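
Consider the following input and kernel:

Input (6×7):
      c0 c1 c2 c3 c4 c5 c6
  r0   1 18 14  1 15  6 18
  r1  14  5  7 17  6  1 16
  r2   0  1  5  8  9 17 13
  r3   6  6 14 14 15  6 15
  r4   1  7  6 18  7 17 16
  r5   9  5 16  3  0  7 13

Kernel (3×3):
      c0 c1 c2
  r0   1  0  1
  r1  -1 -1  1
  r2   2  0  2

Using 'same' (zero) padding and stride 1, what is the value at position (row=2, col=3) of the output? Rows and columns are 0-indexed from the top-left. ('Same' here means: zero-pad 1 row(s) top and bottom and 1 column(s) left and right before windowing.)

The receptive field on the zero-padded input at this output position is [7 17 6 / 5 8 9 / 14 14 15]. Elementwise product with the kernel and sum: 7·1 + 6·1 + 5·-1 + 8·-1 + 9·1 + 14·2 + 15·2.

67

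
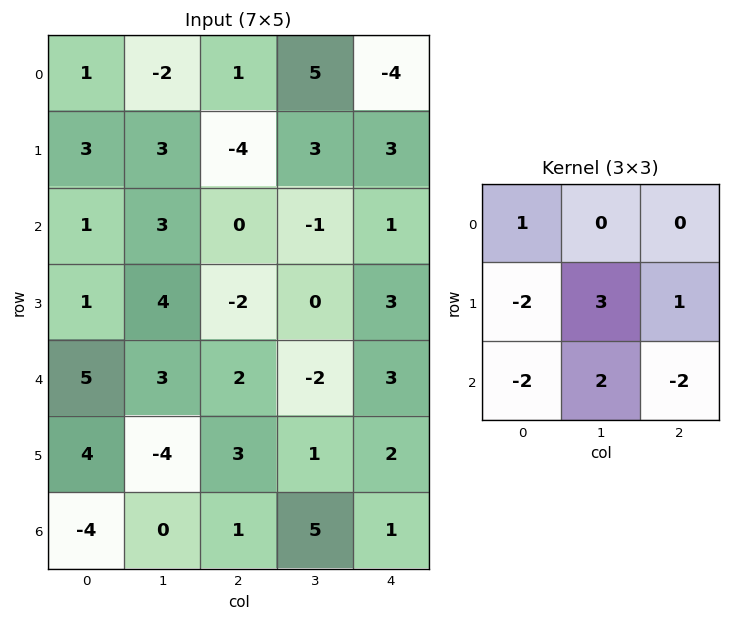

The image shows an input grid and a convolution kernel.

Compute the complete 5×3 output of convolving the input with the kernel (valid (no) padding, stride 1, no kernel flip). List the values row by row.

4 -21 17
20 -16 -8
1 -9 -7
-20 14 -17
-6 13 7

Output[0,0]: The receptive field on the input at this output position is [1 -2 1 / 3 3 -4 / 1 3 0]. Elementwise product with the kernel and sum: 1·1 + 3·-2 + 3·3 + -4·1 + 1·-2 + 3·2 + 0·-2.
Output[0,1]: The receptive field on the input at this output position is [-2 1 5 / 3 -4 3 / 3 0 -1]. Elementwise product with the kernel and sum: -2·1 + 3·-2 + -4·3 + 3·1 + 3·-2 + 0·2 + -1·-2.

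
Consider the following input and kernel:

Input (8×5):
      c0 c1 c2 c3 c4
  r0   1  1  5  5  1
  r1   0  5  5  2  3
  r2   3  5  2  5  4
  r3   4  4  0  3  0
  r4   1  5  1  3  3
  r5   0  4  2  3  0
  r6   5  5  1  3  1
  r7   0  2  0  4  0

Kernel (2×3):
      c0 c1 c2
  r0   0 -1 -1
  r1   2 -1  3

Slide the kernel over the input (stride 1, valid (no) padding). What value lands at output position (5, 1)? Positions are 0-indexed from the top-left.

13

The receptive field on the input at this output position is [4 2 3 / 5 1 3]. Elementwise product with the kernel and sum: 2·-1 + 3·-1 + 5·2 + 1·-1 + 3·3.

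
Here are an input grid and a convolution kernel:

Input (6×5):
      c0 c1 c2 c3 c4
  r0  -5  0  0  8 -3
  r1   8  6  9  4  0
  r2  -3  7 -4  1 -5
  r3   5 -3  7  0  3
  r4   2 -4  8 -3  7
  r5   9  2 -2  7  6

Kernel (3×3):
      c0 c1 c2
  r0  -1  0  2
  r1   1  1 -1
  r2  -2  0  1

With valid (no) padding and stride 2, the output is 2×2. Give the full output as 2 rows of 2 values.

12 10
-6 -11

Output[0,0]: The receptive field on the input at this output position is [-5 0 0 / 8 6 9 / -3 7 -4]. Elementwise product with the kernel and sum: -5·-1 + 0·2 + 8·1 + 6·1 + 9·-1 + -3·-2 + -4·1.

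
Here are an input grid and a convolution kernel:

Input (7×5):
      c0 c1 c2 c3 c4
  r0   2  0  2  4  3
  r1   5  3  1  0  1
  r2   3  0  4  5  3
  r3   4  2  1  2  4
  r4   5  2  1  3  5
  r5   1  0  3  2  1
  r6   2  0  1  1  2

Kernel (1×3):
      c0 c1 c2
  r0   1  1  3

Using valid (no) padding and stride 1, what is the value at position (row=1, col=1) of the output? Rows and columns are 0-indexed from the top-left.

The receptive field on the input at this output position is [3 1 0]. Elementwise product with the kernel and sum: 3·1 + 1·1 + 0·3.

4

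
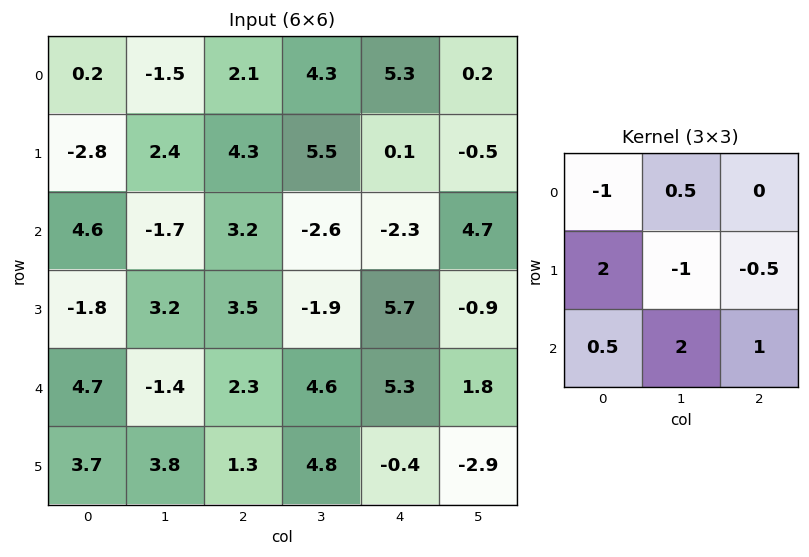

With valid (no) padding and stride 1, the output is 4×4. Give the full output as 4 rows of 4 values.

-9 3.25 -2.8 8.3
22.3 1.15 12.25 -1.15
-12.15 15.65 17.2 7.1
23.8 0.45 2.75 6.45

Output[0,0]: The receptive field on the input at this output position is [0.2 -1.5 2.1 / -2.8 2.4 4.3 / 4.6 -1.7 3.2]. Elementwise product with the kernel and sum: 0.2·-1 + -1.5·0.5 + -2.8·2 + 2.4·-1 + 4.3·-0.5 + 4.6·0.5 + -1.7·2 + 3.2·1.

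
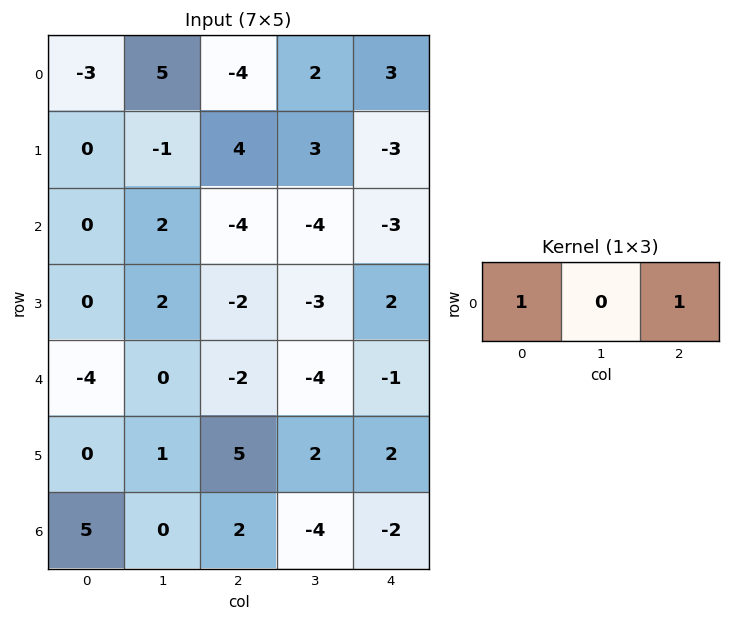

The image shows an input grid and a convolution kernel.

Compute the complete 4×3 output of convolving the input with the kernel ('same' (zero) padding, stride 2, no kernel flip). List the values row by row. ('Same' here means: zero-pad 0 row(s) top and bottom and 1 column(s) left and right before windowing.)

Output[0,0]: The receptive field on the zero-padded input at this output position is [0 -3 5]. Elementwise product with the kernel and sum: 0·1 + 5·1.

5 7 2
2 -2 -4
0 -4 -4
0 -4 -4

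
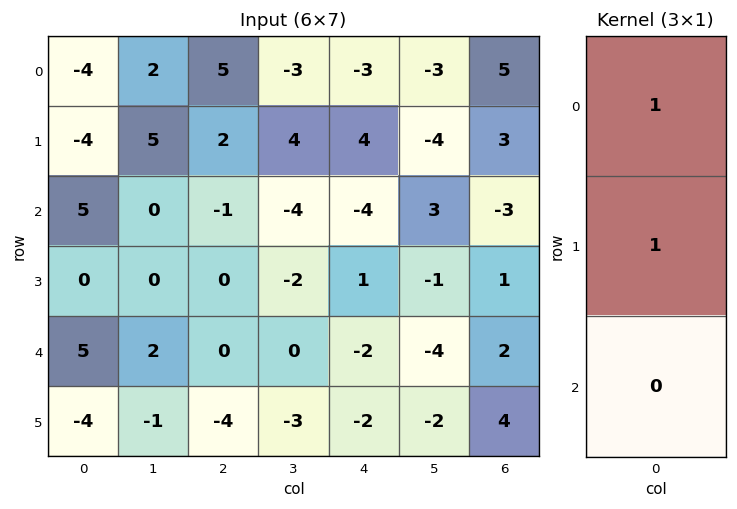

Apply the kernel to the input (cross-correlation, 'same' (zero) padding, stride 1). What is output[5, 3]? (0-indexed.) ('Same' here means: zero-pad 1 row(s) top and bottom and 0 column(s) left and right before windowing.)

-3

The receptive field on the zero-padded input at this output position is [0 / -3 / 0]. Elementwise product with the kernel and sum: 0·1 + -3·1.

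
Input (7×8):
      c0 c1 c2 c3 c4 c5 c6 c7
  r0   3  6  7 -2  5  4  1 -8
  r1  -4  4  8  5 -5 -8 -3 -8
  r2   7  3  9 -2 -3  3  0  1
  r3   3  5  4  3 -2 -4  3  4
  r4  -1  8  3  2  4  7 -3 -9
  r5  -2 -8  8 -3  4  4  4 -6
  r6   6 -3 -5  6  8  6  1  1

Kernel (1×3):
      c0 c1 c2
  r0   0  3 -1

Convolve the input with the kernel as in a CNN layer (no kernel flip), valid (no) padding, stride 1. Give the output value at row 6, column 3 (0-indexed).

18

The receptive field on the input at this output position is [6 8 6]. Elementwise product with the kernel and sum: 8·3 + 6·-1.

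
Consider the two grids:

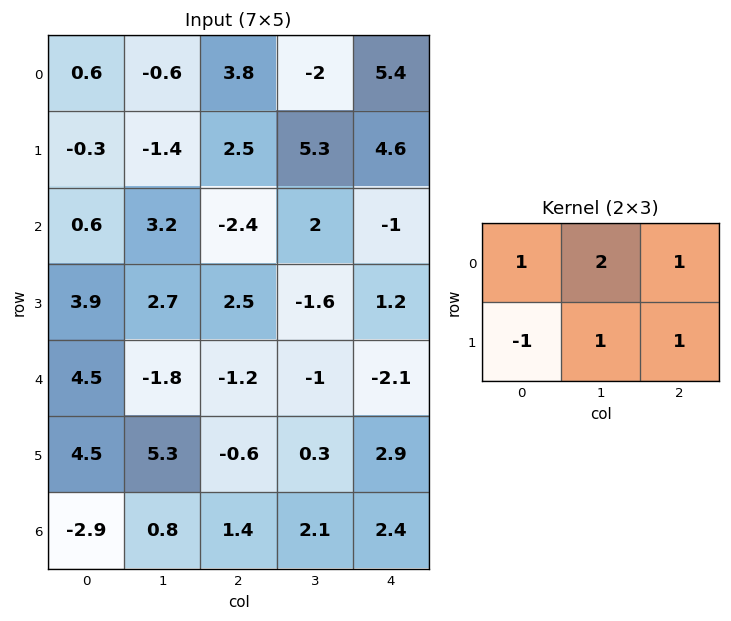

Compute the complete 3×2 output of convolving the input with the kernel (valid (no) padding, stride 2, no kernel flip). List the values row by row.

Output[0,0]: The receptive field on the input at this output position is [0.6 -0.6 3.8 / -0.3 -1.4 2.5]. Elementwise product with the kernel and sum: 0.6·1 + -0.6·2 + 3.8·1 + -0.3·-1 + -1.4·1 + 2.5·1.

4.6 12.6
5.9 -2.3
-0.1 -1.5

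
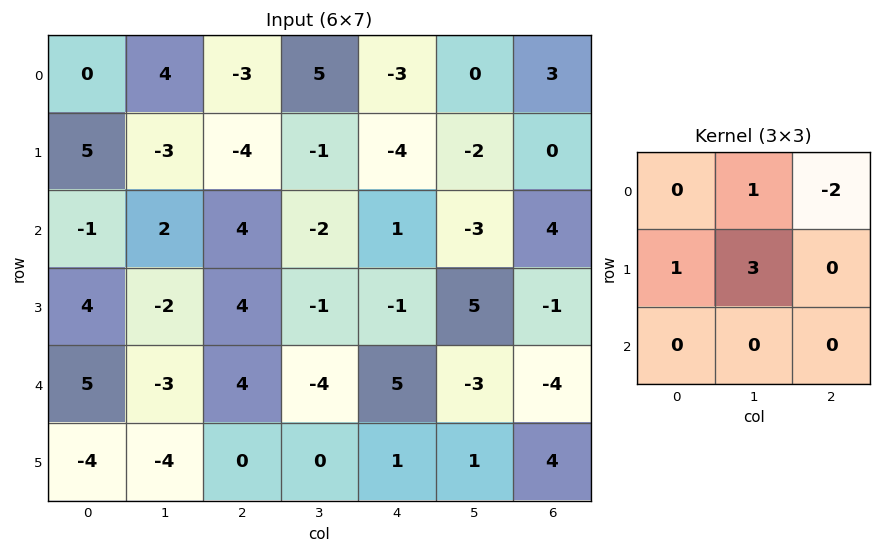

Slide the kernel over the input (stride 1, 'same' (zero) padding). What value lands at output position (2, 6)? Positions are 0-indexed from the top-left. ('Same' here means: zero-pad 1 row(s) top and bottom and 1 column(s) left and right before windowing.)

9

The receptive field on the zero-padded input at this output position is [-2 0 0 / -3 4 0 / 5 -1 0]. Elementwise product with the kernel and sum: 0·1 + 0·-2 + -3·1 + 4·3.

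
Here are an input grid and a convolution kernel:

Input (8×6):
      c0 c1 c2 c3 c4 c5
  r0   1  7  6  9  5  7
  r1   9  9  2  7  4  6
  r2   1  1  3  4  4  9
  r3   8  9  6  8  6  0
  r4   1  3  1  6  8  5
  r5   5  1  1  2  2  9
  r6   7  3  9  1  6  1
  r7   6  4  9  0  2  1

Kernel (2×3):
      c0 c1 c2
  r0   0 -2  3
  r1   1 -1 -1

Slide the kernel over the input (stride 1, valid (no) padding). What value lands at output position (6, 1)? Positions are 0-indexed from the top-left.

The receptive field on the input at this output position is [3 9 1 / 4 9 0]. Elementwise product with the kernel and sum: 9·-2 + 1·3 + 4·1 + 9·-1 + 0·-1.

-20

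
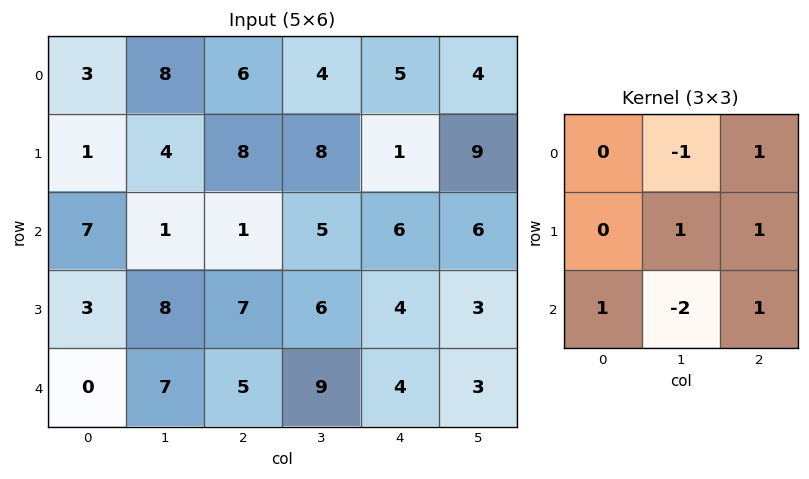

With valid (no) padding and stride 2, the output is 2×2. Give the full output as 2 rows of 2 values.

Output[0,0]: The receptive field on the input at this output position is [3 8 6 / 1 4 8 / 7 1 1]. Elementwise product with the kernel and sum: 8·-1 + 6·1 + 4·1 + 8·1 + 7·1 + 1·-2 + 1·1.

16 7
6 2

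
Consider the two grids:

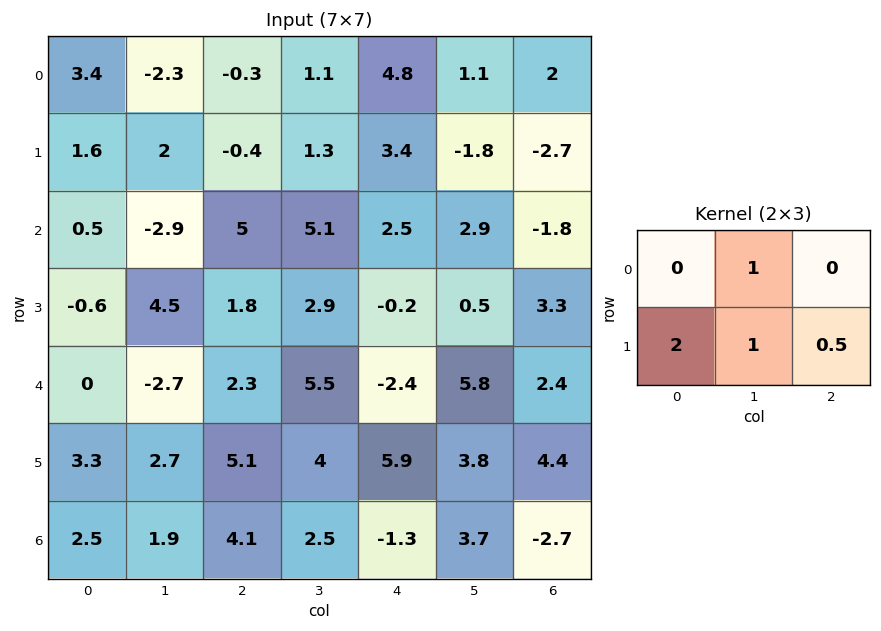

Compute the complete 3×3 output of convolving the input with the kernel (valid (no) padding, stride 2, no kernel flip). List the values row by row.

Output[0,0]: The receptive field on the input at this output position is [3.4 -2.3 -0.3 / 1.6 2 -0.4]. Elementwise product with the kernel and sum: -2.3·1 + 1.6·2 + 2·1 + -0.4·0.5.
Output[0,1]: The receptive field on the input at this output position is [-0.3 1.1 4.8 / -0.4 1.3 3.4]. Elementwise product with the kernel and sum: 1.1·1 + -0.4·2 + 1.3·1 + 3.4·0.5.

2.7 3.3 4.75
1.3 11.5 4.65
9.15 22.65 23.6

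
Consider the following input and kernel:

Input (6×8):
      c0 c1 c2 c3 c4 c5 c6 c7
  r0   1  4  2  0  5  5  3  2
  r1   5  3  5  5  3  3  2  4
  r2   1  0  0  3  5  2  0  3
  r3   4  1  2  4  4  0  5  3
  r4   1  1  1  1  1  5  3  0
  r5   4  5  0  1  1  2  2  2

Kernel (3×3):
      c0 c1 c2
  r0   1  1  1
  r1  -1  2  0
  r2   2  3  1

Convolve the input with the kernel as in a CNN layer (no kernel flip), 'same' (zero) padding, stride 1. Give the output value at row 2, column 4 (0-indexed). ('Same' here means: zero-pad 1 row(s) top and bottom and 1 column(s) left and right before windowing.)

The receptive field on the zero-padded input at this output position is [5 3 3 / 3 5 2 / 4 4 0]. Elementwise product with the kernel and sum: 5·1 + 3·1 + 3·1 + 3·-1 + 5·2 + 4·2 + 4·3 + 0·1.

38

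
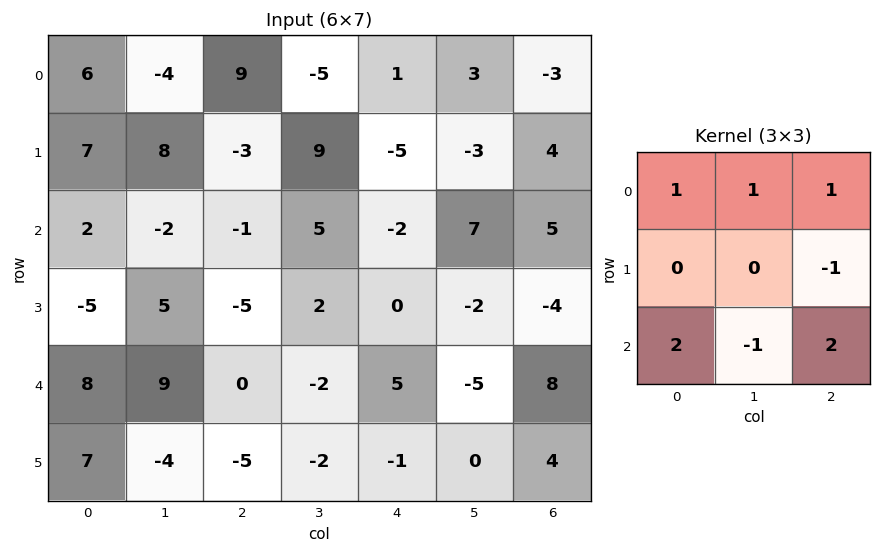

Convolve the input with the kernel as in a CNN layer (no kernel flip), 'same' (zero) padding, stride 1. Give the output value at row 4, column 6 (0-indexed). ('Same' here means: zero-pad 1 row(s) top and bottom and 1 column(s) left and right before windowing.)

-10

The receptive field on the zero-padded input at this output position is [-2 -4 0 / -5 8 0 / 0 4 0]. Elementwise product with the kernel and sum: -2·1 + -4·1 + 0·1 + 0·-1 + 0·2 + 4·-1 + 0·2.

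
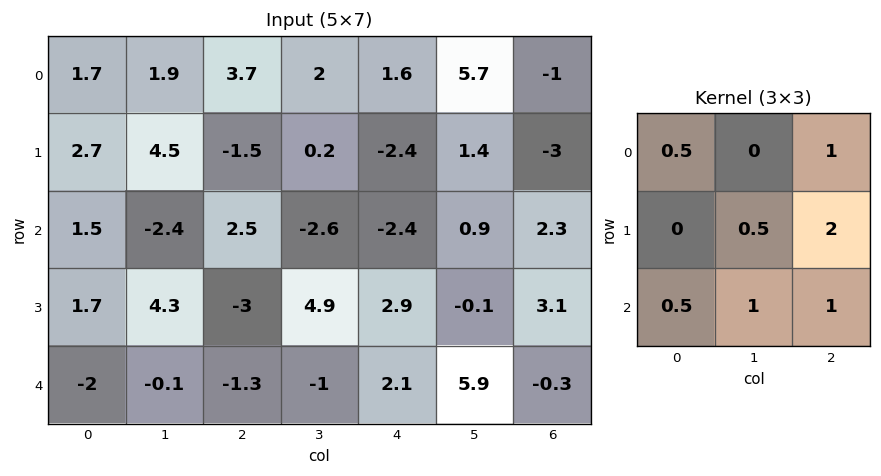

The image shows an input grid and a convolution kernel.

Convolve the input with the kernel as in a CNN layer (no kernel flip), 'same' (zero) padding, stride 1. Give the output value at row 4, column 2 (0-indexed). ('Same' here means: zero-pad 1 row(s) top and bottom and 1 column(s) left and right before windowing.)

The receptive field on the zero-padded input at this output position is [4.3 -3 4.9 / -0.1 -1.3 -1 / 0 0 0]. Elementwise product with the kernel and sum: 4.3·0.5 + 4.9·1 + -1.3·0.5 + -1·2 + 0·0.5 + 0·1 + 0·1.

4.4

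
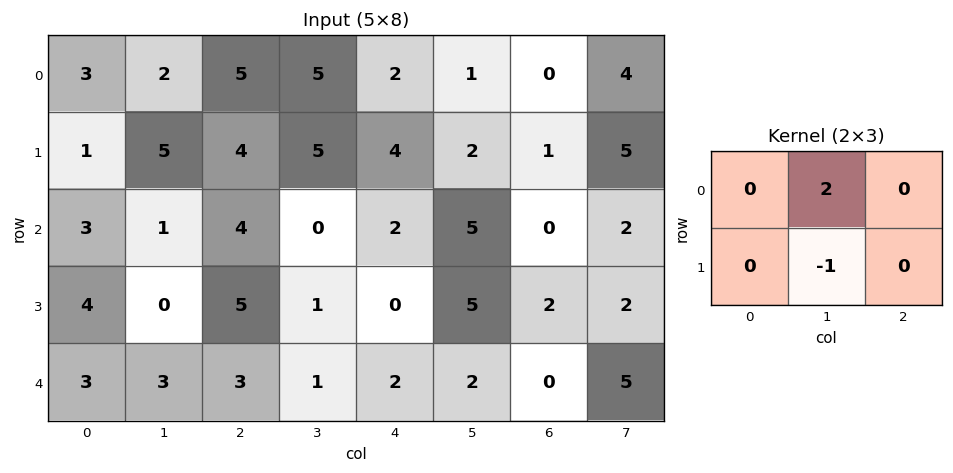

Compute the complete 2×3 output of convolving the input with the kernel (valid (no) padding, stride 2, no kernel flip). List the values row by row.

-1 5 0
2 -1 5

Output[0,0]: The receptive field on the input at this output position is [3 2 5 / 1 5 4]. Elementwise product with the kernel and sum: 2·2 + 5·-1.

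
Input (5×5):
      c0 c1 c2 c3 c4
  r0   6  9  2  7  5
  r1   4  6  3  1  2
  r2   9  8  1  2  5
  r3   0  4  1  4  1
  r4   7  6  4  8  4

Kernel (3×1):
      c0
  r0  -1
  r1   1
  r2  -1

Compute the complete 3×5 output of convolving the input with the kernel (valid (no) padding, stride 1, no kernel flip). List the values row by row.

-11 -11 0 -8 -8
5 -2 -3 -3 2
-16 -10 -4 -6 -8

Output[0,0]: The receptive field on the input at this output position is [6 / 4 / 9]. Elementwise product with the kernel and sum: 6·-1 + 4·1 + 9·-1.
Output[0,1]: The receptive field on the input at this output position is [9 / 6 / 8]. Elementwise product with the kernel and sum: 9·-1 + 6·1 + 8·-1.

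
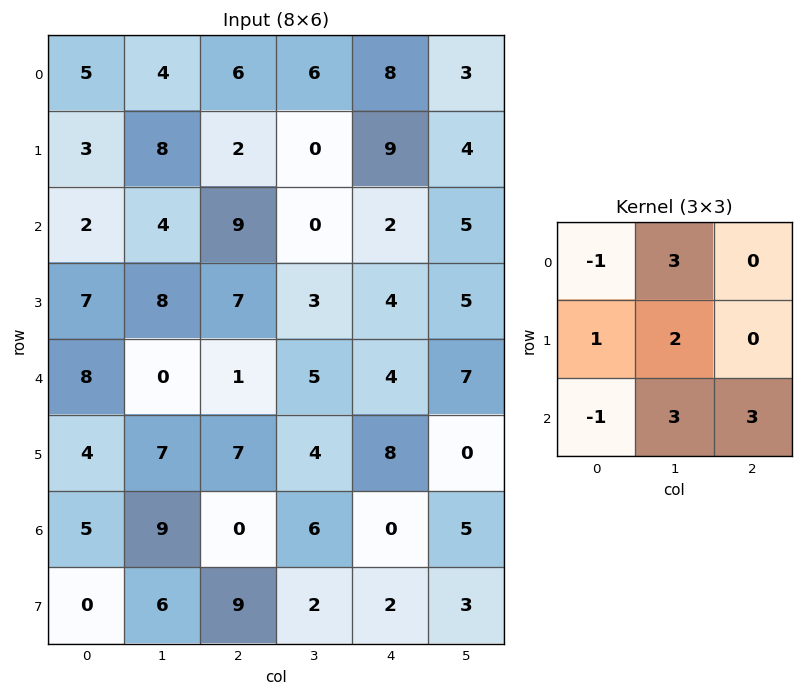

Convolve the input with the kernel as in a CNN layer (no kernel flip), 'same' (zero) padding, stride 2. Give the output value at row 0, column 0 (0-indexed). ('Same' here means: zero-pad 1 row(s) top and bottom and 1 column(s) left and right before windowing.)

The receptive field on the zero-padded input at this output position is [0 0 0 / 0 5 4 / 0 3 8]. Elementwise product with the kernel and sum: 0·-1 + 0·3 + 0·1 + 5·2 + 0·-1 + 3·3 + 8·3.

43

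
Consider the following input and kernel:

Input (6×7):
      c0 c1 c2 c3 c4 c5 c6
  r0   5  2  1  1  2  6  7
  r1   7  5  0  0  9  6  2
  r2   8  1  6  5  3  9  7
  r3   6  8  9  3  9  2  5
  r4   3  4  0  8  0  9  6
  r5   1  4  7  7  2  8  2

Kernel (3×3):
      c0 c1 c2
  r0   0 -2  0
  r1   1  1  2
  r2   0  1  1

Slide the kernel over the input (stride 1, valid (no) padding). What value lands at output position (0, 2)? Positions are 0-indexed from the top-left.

The receptive field on the input at this output position is [1 1 2 / 0 0 9 / 6 5 3]. Elementwise product with the kernel and sum: 1·-2 + 0·1 + 0·1 + 9·2 + 5·1 + 3·1.

24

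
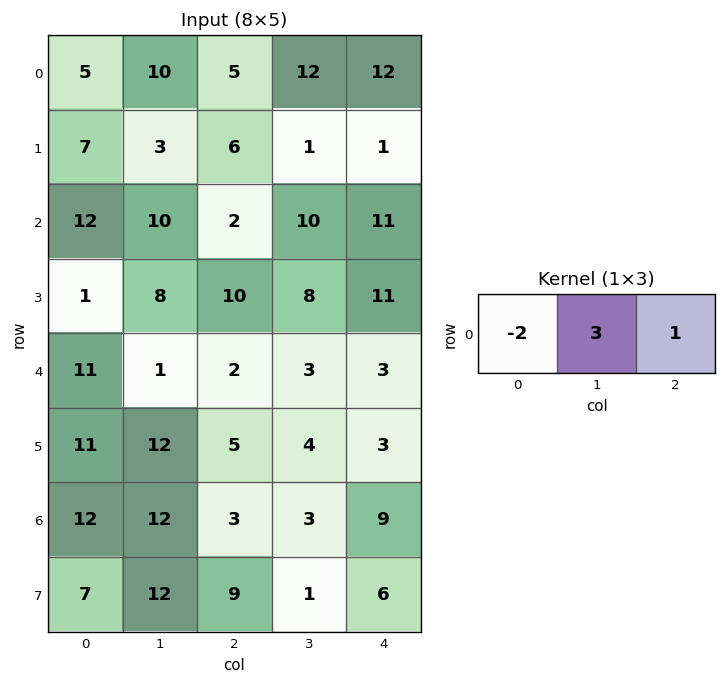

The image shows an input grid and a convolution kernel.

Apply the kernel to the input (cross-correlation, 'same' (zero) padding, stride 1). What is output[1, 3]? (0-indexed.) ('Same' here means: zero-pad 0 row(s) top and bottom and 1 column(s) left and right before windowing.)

The receptive field on the zero-padded input at this output position is [6 1 1]. Elementwise product with the kernel and sum: 6·-2 + 1·3 + 1·1.

-8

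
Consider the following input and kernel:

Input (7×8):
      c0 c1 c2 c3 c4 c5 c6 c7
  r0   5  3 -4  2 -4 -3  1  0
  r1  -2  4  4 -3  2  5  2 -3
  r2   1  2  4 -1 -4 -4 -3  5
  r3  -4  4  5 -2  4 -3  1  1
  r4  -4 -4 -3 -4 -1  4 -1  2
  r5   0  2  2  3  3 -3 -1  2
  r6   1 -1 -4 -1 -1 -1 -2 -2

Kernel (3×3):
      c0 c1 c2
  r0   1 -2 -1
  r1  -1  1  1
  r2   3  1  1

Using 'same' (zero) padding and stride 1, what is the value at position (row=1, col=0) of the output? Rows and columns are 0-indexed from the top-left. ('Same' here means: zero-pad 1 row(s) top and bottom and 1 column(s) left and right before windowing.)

The receptive field on the zero-padded input at this output position is [0 5 3 / 0 -2 4 / 0 1 2]. Elementwise product with the kernel and sum: 0·1 + 5·-2 + 3·-1 + 0·-1 + -2·1 + 4·1 + 0·3 + 1·1 + 2·1.

-8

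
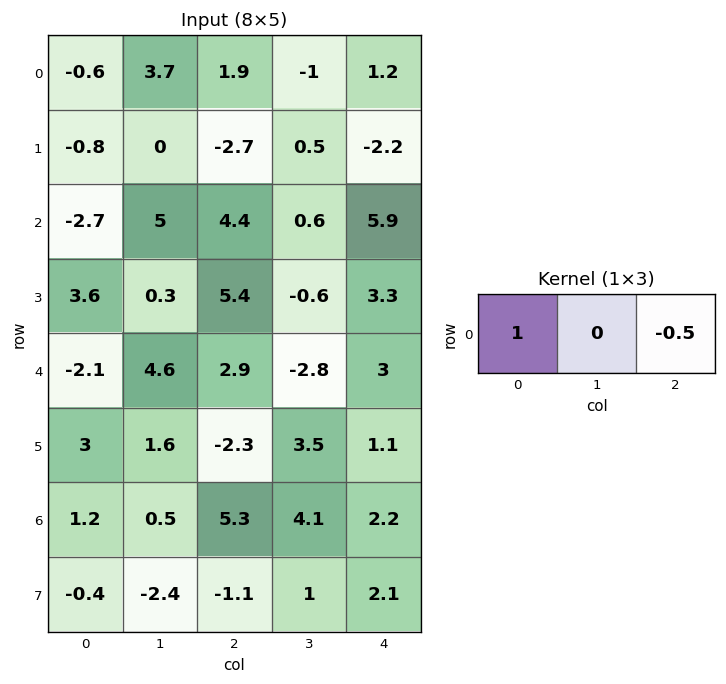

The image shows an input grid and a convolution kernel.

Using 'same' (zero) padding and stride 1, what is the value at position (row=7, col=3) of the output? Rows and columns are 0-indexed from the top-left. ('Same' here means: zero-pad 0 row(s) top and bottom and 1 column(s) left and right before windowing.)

The receptive field on the zero-padded input at this output position is [-1.1 1 2.1]. Elementwise product with the kernel and sum: -1.1·1 + 2.1·-0.5.

-2.15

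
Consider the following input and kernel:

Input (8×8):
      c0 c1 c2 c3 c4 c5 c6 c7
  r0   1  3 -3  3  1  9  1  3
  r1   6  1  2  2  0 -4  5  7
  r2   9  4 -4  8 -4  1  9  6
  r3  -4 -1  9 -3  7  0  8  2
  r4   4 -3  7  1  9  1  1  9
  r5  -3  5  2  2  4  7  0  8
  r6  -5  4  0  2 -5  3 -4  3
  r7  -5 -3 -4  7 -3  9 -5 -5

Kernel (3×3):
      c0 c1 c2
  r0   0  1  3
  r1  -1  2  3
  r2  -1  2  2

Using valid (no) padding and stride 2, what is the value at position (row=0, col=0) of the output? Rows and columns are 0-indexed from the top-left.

-13

The receptive field on the input at this output position is [1 3 -3 / 6 1 2 / 9 4 -4]. Elementwise product with the kernel and sum: 3·1 + -3·3 + 6·-1 + 1·2 + 2·3 + 9·-1 + 4·2 + -4·2.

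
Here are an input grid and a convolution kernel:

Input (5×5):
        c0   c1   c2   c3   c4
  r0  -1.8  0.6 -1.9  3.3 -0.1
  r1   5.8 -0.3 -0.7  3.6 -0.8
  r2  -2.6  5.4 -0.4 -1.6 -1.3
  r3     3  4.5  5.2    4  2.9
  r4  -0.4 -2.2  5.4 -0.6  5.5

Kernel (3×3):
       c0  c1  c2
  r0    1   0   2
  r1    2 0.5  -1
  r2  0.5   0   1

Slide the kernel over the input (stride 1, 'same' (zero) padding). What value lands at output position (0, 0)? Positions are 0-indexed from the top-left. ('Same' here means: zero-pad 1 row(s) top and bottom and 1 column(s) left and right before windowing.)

The receptive field on the zero-padded input at this output position is [0 0 0 / 0 -1.8 0.6 / 0 5.8 -0.3]. Elementwise product with the kernel and sum: 0·1 + 0·2 + 0·2 + -1.8·0.5 + 0.6·-1 + 0·0.5 + -0.3·1.

-1.8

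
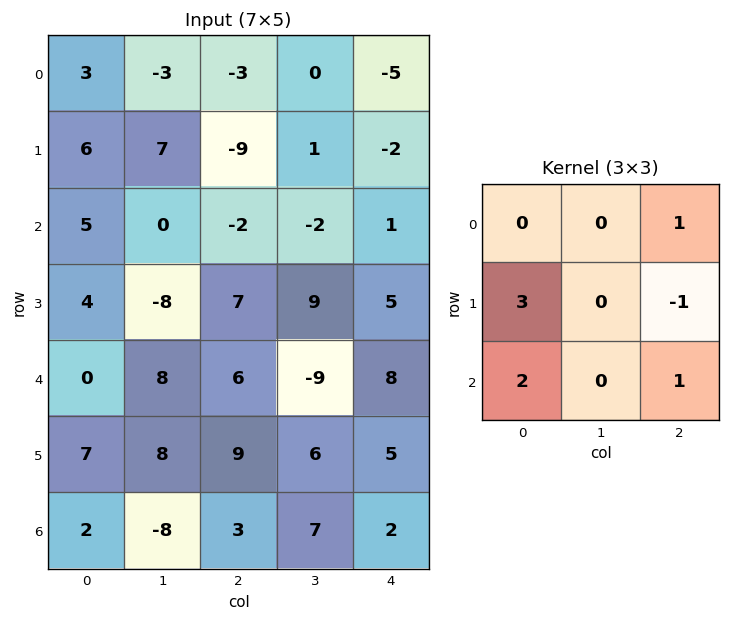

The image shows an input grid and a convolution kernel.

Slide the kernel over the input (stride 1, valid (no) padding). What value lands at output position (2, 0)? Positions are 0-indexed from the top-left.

9

The receptive field on the input at this output position is [5 0 -2 / 4 -8 7 / 0 8 6]. Elementwise product with the kernel and sum: -2·1 + 4·3 + 7·-1 + 0·2 + 6·1.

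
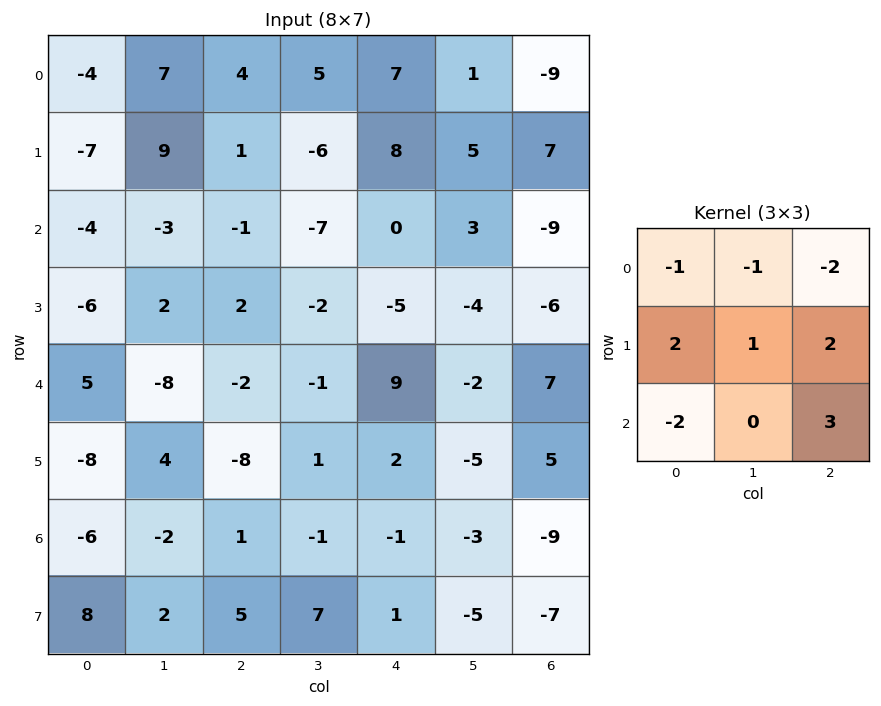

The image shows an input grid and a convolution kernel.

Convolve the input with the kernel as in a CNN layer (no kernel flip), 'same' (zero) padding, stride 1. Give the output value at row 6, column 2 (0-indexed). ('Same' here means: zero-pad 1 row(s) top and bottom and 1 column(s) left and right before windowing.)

14

The receptive field on the zero-padded input at this output position is [4 -8 1 / -2 1 -1 / 2 5 7]. Elementwise product with the kernel and sum: 4·-1 + -8·-1 + 1·-2 + -2·2 + 1·1 + -1·2 + 2·-2 + 7·3.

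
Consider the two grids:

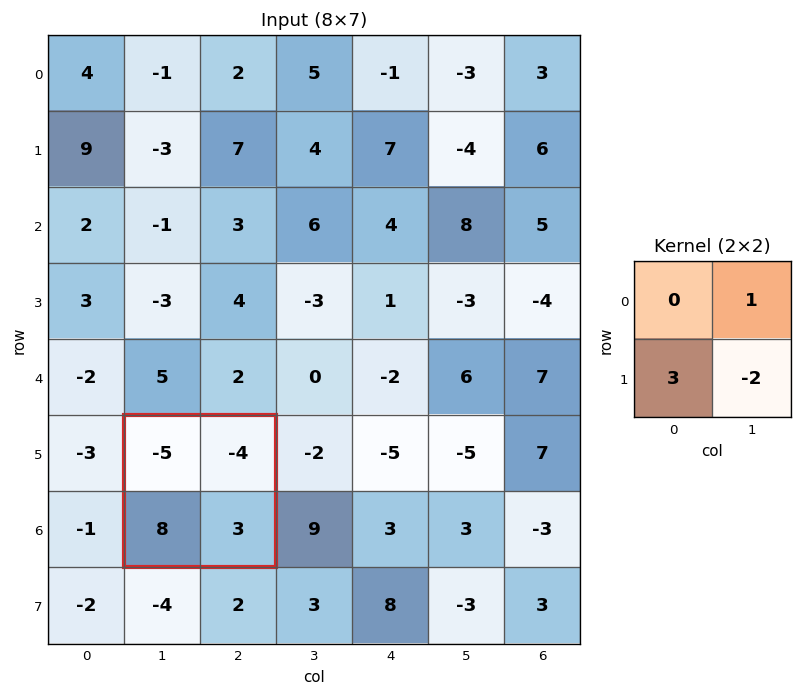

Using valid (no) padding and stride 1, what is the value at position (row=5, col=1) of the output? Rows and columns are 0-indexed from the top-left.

14

The receptive field on the input at this output position is [-5 -4 / 8 3]. Elementwise product with the kernel and sum: -4·1 + 8·3 + 3·-2.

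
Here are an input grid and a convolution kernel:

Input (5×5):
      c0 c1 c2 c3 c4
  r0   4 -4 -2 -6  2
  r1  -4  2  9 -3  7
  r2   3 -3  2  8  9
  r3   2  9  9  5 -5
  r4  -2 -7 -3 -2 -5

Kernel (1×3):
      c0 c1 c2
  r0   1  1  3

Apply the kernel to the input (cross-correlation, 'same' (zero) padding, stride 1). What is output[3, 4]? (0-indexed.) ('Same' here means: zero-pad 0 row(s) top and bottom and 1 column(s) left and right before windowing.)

The receptive field on the zero-padded input at this output position is [5 -5 0]. Elementwise product with the kernel and sum: 5·1 + -5·1 + 0·3.

0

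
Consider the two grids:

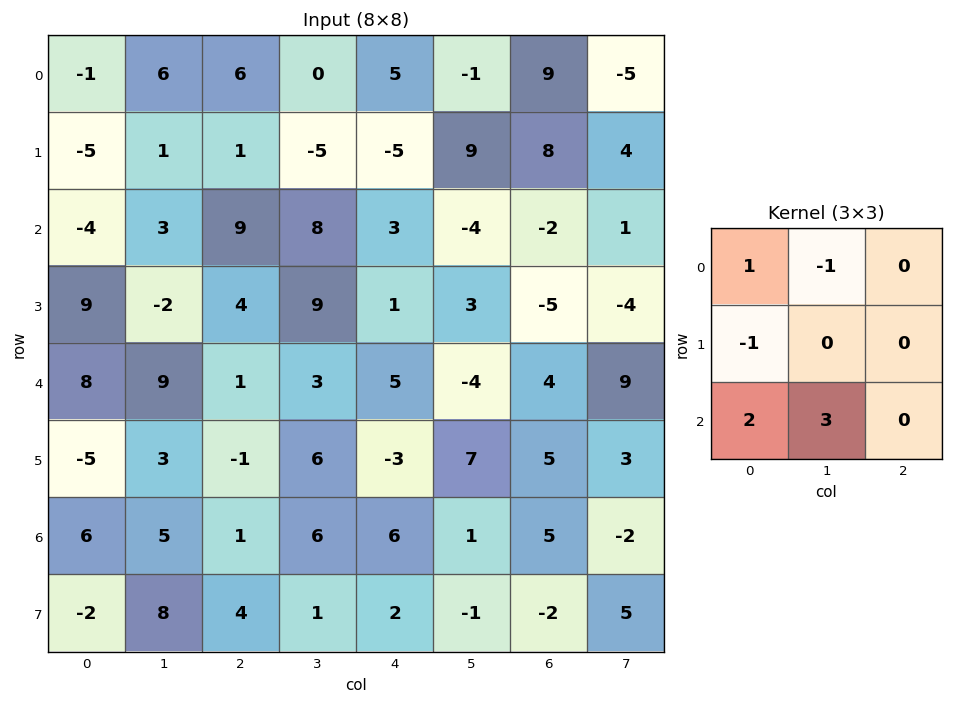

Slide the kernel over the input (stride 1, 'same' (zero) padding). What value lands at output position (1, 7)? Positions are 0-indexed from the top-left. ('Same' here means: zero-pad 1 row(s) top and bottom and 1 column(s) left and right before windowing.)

5

The receptive field on the zero-padded input at this output position is [9 -5 0 / 8 4 0 / -2 1 0]. Elementwise product with the kernel and sum: 9·1 + -5·-1 + 8·-1 + -2·2 + 1·3.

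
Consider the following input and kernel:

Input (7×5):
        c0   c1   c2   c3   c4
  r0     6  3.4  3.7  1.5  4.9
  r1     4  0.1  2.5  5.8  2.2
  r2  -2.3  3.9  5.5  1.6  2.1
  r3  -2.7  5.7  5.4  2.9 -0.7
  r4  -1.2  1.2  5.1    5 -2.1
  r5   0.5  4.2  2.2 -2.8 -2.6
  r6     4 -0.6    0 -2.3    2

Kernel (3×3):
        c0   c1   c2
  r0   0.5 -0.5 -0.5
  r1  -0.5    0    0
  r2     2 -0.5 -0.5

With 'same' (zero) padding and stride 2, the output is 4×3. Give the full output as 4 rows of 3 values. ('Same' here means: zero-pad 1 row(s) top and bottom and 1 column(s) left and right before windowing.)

-2.05 -5.65 9.75
-3.55 1.2 7.15
-3.85 6.8 -5
-2.35 2.7 1.05

Output[0,0]: The receptive field on the zero-padded input at this output position is [0 0 0 / 0 6 3.4 / 0 4 0.1]. Elementwise product with the kernel and sum: 0·0.5 + 0·-0.5 + 0·-0.5 + 0·-0.5 + 0·2 + 4·-0.5 + 0.1·-0.5.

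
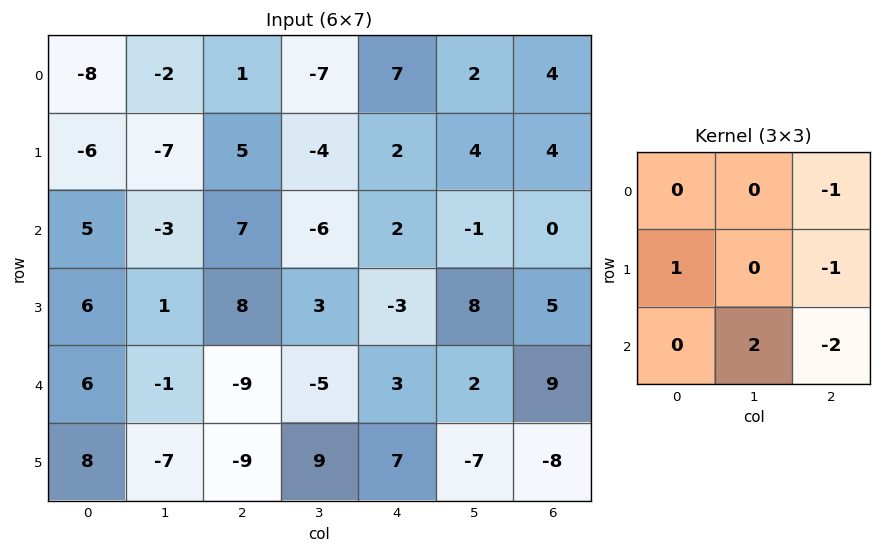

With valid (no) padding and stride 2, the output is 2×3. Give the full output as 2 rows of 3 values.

-32 -20 -8
7 -7 -22

Output[0,0]: The receptive field on the input at this output position is [-8 -2 1 / -6 -7 5 / 5 -3 7]. Elementwise product with the kernel and sum: 1·-1 + -6·1 + 5·-1 + -3·2 + 7·-2.
Output[0,1]: The receptive field on the input at this output position is [1 -7 7 / 5 -4 2 / 7 -6 2]. Elementwise product with the kernel and sum: 7·-1 + 5·1 + 2·-1 + -6·2 + 2·-2.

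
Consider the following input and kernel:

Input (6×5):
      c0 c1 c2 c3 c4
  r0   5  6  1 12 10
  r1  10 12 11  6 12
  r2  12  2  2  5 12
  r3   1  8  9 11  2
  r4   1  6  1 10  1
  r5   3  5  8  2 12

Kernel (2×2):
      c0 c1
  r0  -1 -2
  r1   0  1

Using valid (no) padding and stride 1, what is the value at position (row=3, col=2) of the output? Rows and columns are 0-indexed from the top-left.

-21

The receptive field on the input at this output position is [9 11 / 1 10]. Elementwise product with the kernel and sum: 9·-1 + 11·-2 + 10·1.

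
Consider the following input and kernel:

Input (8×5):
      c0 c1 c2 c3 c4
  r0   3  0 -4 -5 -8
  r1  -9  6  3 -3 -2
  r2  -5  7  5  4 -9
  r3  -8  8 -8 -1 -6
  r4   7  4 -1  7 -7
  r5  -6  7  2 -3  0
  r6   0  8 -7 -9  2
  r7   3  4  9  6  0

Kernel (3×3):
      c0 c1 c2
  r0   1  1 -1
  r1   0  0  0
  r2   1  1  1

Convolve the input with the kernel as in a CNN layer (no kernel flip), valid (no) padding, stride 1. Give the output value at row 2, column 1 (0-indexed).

The receptive field on the input at this output position is [7 5 4 / 8 -8 -1 / 4 -1 7]. Elementwise product with the kernel and sum: 7·1 + 5·1 + 4·-1 + 4·1 + -1·1 + 7·1.

18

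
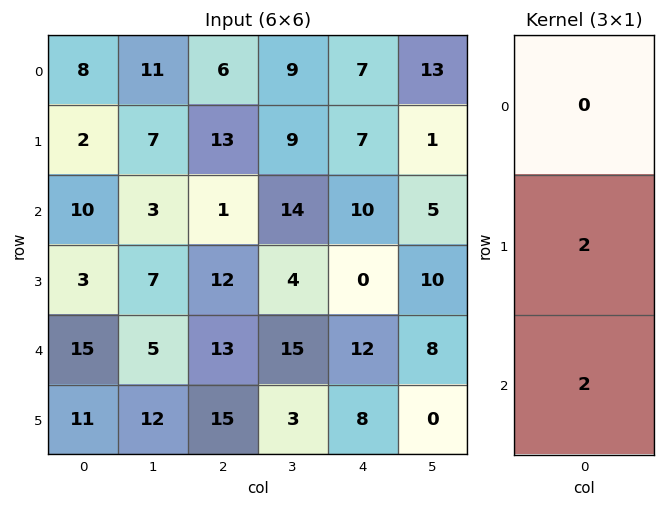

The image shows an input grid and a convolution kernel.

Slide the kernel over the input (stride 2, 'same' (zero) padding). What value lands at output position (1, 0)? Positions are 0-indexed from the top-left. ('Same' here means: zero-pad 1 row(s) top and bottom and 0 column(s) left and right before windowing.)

The receptive field on the zero-padded input at this output position is [2 / 10 / 3]. Elementwise product with the kernel and sum: 10·2 + 3·2.

26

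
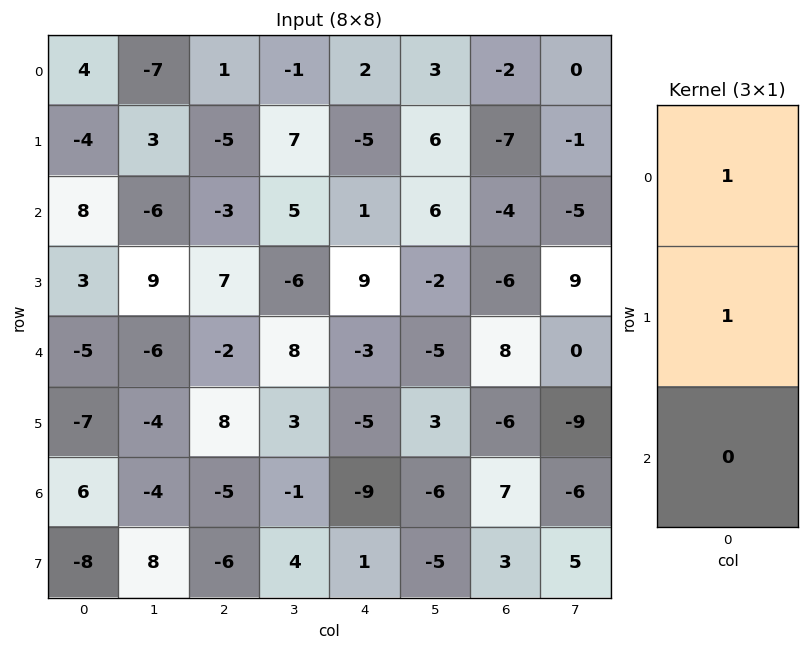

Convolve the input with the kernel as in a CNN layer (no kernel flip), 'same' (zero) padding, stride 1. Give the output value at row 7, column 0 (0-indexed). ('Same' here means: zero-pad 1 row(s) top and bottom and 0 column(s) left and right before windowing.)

-2

The receptive field on the zero-padded input at this output position is [6 / -8 / 0]. Elementwise product with the kernel and sum: 6·1 + -8·1.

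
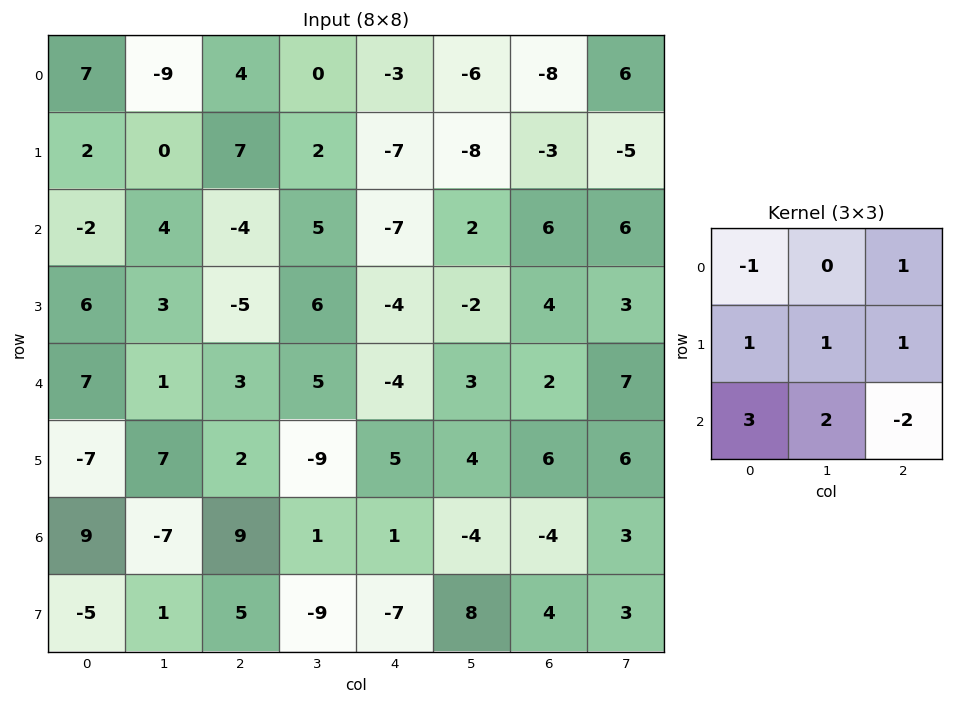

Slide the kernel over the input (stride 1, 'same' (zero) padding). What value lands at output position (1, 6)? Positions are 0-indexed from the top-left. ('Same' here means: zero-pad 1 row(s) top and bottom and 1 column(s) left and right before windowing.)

2

The receptive field on the zero-padded input at this output position is [-6 -8 6 / -8 -3 -5 / 2 6 6]. Elementwise product with the kernel and sum: -6·-1 + 6·1 + -8·1 + -3·1 + -5·1 + 2·3 + 6·2 + 6·-2.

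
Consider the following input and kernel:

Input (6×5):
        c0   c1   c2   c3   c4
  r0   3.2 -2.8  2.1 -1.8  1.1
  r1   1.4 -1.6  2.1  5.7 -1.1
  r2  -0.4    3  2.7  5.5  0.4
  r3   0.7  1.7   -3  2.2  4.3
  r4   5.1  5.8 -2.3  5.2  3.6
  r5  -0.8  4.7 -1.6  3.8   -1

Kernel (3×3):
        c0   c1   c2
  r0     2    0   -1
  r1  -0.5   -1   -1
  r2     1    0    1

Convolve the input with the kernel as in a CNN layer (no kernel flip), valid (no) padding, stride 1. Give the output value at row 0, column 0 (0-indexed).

5.4

The receptive field on the input at this output position is [3.2 -2.8 2.1 / 1.4 -1.6 2.1 / -0.4 3 2.7]. Elementwise product with the kernel and sum: 3.2·2 + 2.1·-1 + 1.4·-0.5 + -1.6·-1 + 2.1·-1 + -0.4·1 + 2.7·1.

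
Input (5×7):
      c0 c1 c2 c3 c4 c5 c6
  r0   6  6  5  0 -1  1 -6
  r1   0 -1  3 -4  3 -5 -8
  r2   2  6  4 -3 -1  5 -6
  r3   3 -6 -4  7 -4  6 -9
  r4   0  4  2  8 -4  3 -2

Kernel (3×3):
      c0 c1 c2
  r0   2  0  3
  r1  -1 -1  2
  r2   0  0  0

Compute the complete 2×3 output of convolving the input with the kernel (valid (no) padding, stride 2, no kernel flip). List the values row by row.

34 14 -34
11 -6 -40

Output[0,0]: The receptive field on the input at this output position is [6 6 5 / 0 -1 3 / 2 6 4]. Elementwise product with the kernel and sum: 6·2 + 5·3 + 0·-1 + -1·-1 + 3·2.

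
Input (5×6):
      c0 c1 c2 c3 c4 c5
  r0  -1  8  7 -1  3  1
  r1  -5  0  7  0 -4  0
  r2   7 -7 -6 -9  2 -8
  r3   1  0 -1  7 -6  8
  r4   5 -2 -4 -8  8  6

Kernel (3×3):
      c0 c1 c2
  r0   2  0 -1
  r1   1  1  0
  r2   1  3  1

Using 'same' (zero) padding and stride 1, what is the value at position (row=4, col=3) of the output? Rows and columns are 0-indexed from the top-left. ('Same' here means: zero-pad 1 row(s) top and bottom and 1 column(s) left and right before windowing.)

The receptive field on the zero-padded input at this output position is [-1 7 -6 / -4 -8 8 / 0 0 0]. Elementwise product with the kernel and sum: -1·2 + -6·-1 + -4·1 + -8·1 + 0·1 + 0·3 + 0·1.

-8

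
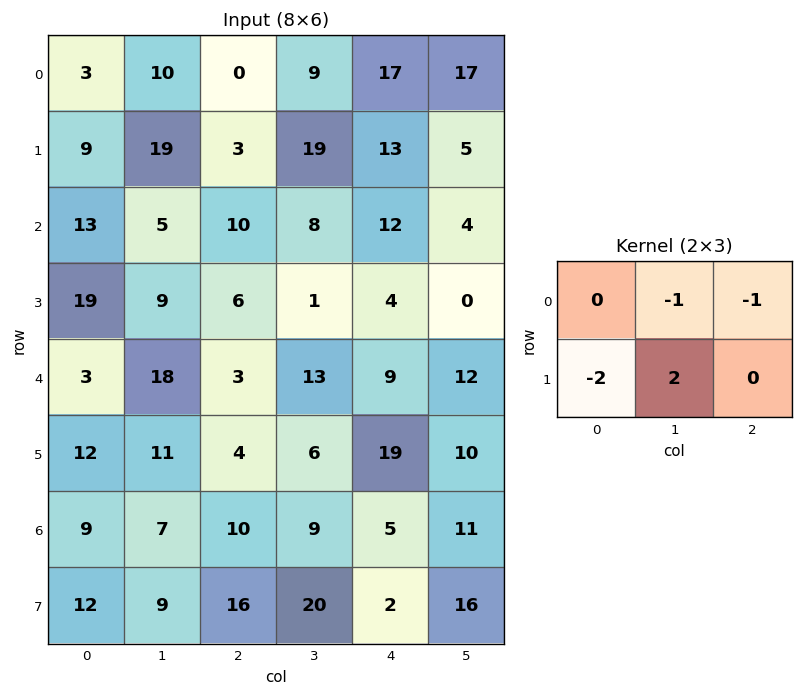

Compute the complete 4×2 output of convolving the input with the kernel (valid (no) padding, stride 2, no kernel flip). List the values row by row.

Output[0,0]: The receptive field on the input at this output position is [3 10 0 / 9 19 3]. Elementwise product with the kernel and sum: 10·-1 + 0·-1 + 9·-2 + 19·2.

10 6
-35 -30
-23 -18
-23 -6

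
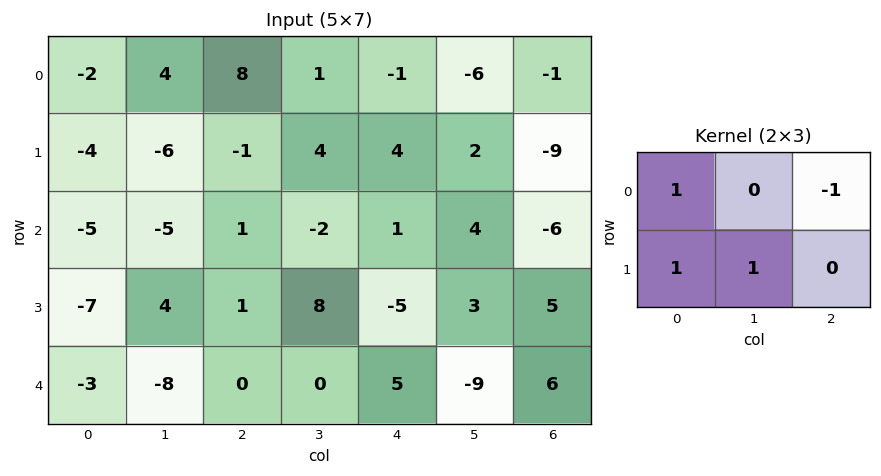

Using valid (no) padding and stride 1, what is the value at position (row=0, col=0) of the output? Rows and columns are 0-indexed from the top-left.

The receptive field on the input at this output position is [-2 4 8 / -4 -6 -1]. Elementwise product with the kernel and sum: -2·1 + 8·-1 + -4·1 + -6·1.

-20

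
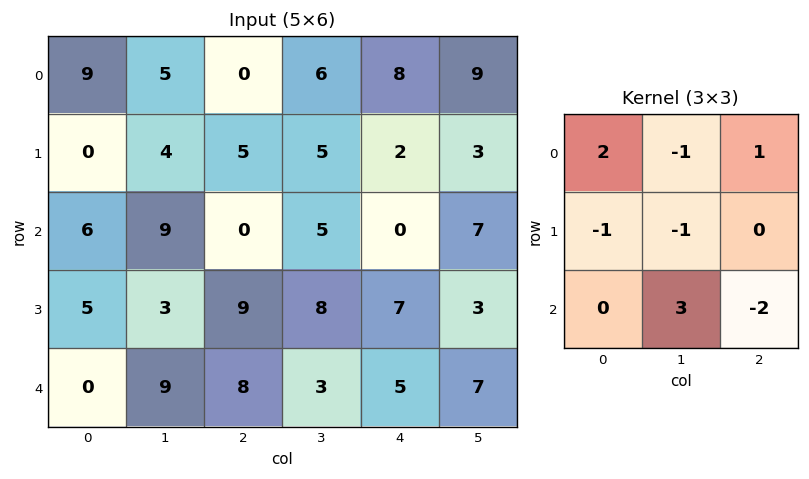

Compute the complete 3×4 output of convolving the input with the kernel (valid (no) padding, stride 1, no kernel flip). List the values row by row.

36 -3 7 -8
-23 10 12 21
6 29 -23 3

Output[0,0]: The receptive field on the input at this output position is [9 5 0 / 0 4 5 / 6 9 0]. Elementwise product with the kernel and sum: 9·2 + 5·-1 + 0·1 + 0·-1 + 4·-1 + 9·3 + 0·-2.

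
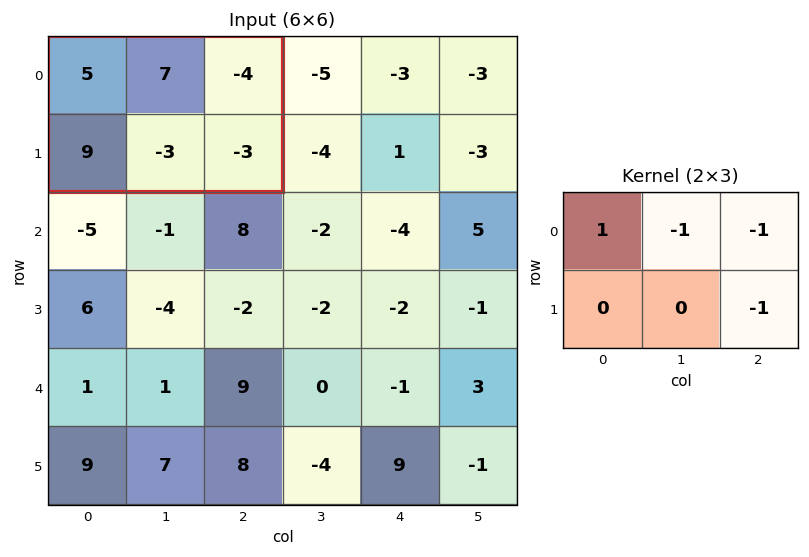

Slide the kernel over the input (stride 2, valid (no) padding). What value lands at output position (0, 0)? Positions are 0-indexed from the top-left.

5

The receptive field on the input at this output position is [5 7 -4 / 9 -3 -3]. Elementwise product with the kernel and sum: 5·1 + 7·-1 + -4·-1 + -3·-1.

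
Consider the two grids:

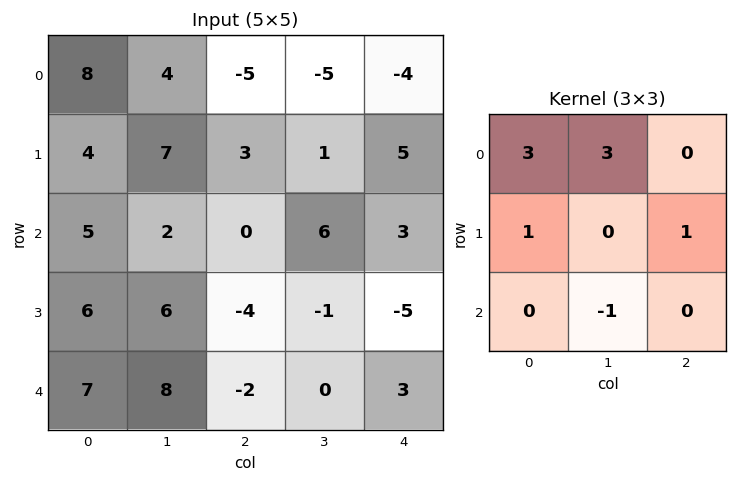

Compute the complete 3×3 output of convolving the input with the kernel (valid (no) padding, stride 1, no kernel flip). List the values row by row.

41 5 -28
32 42 16
15 13 9

Output[0,0]: The receptive field on the input at this output position is [8 4 -5 / 4 7 3 / 5 2 0]. Elementwise product with the kernel and sum: 8·3 + 4·3 + 4·1 + 3·1 + 2·-1.
Output[0,1]: The receptive field on the input at this output position is [4 -5 -5 / 7 3 1 / 2 0 6]. Elementwise product with the kernel and sum: 4·3 + -5·3 + 7·1 + 1·1 + 0·-1.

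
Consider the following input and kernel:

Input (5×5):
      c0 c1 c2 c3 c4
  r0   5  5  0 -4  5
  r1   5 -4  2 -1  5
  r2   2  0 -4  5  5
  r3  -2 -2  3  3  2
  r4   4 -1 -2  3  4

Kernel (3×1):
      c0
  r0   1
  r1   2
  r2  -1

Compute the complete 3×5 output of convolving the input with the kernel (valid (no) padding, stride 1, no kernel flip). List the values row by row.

Output[0,0]: The receptive field on the input at this output position is [5 / 5 / 2]. Elementwise product with the kernel and sum: 5·1 + 5·2 + 2·-1.
Output[0,1]: The receptive field on the input at this output position is [5 / -4 / 0]. Elementwise product with the kernel and sum: 5·1 + -4·2 + 0·-1.

13 -3 8 -11 10
11 -2 -9 6 13
-6 -3 4 8 5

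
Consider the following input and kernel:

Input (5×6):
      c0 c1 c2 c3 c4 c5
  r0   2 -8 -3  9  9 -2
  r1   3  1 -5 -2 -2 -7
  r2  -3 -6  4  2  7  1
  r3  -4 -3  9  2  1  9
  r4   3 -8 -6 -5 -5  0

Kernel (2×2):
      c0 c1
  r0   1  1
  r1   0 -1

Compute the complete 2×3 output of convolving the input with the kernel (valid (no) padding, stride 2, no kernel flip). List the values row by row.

-7 8 14
-6 4 -1

Output[0,0]: The receptive field on the input at this output position is [2 -8 / 3 1]. Elementwise product with the kernel and sum: 2·1 + -8·1 + 1·-1.
Output[0,1]: The receptive field on the input at this output position is [-3 9 / -5 -2]. Elementwise product with the kernel and sum: -3·1 + 9·1 + -2·-1.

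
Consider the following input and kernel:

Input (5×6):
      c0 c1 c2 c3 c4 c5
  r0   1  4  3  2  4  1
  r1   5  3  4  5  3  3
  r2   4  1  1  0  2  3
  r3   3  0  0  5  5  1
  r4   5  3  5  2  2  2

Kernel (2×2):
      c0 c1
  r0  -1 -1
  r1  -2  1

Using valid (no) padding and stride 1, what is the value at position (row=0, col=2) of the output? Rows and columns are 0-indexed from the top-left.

-8

The receptive field on the input at this output position is [3 2 / 4 5]. Elementwise product with the kernel and sum: 3·-1 + 2·-1 + 4·-2 + 5·1.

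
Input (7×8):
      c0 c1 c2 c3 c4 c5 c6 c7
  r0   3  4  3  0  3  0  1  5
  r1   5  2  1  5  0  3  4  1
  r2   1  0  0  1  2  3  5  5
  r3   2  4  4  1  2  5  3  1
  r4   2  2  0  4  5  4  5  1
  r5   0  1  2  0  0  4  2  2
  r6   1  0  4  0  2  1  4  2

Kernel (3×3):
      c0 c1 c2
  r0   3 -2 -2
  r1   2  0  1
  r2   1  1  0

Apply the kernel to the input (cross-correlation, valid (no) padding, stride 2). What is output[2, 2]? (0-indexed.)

The receptive field on the input at this output position is [5 4 5 / 0 4 2 / 2 1 4]. Elementwise product with the kernel and sum: 5·3 + 4·-2 + 5·-2 + 0·2 + 2·1 + 2·1 + 1·1.

2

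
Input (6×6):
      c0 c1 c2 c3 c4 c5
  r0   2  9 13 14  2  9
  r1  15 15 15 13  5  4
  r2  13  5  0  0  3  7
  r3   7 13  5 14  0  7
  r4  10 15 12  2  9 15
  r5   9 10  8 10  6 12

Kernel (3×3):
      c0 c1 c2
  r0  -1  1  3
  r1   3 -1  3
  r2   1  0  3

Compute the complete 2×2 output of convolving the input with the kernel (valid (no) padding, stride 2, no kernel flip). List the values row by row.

134 63
61 49

Output[0,0]: The receptive field on the input at this output position is [2 9 13 / 15 15 15 / 13 5 0]. Elementwise product with the kernel and sum: 2·-1 + 9·1 + 13·3 + 15·3 + 15·-1 + 15·3 + 13·1 + 0·3.
Output[0,1]: The receptive field on the input at this output position is [13 14 2 / 15 13 5 / 0 0 3]. Elementwise product with the kernel and sum: 13·-1 + 14·1 + 2·3 + 15·3 + 13·-1 + 5·3 + 0·1 + 3·3.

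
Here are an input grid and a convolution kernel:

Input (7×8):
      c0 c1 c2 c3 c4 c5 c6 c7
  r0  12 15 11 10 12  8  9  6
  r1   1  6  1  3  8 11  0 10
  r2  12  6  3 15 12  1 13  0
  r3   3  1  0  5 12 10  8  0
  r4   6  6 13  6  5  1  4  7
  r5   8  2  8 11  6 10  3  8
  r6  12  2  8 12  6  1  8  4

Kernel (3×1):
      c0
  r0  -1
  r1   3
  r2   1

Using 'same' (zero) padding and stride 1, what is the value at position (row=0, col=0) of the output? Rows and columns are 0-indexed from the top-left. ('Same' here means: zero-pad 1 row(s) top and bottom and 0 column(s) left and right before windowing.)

The receptive field on the zero-padded input at this output position is [0 / 12 / 1]. Elementwise product with the kernel and sum: 0·-1 + 12·3 + 1·1.

37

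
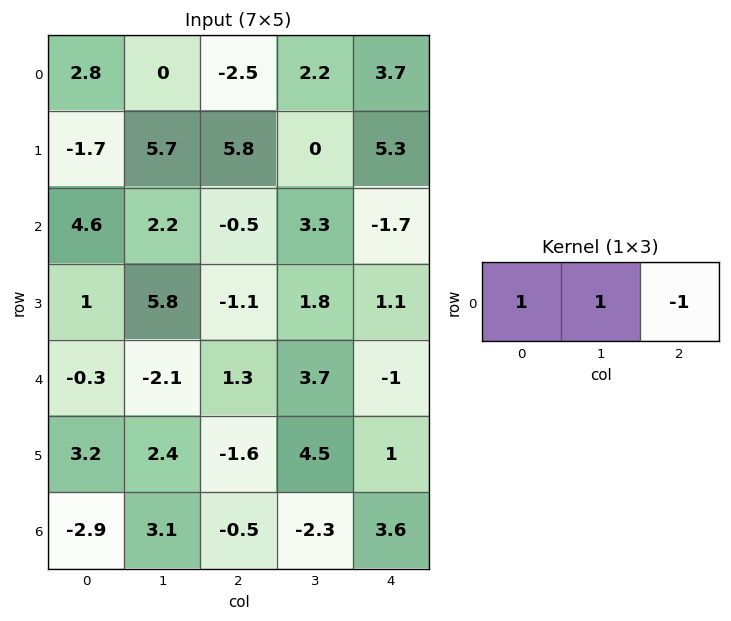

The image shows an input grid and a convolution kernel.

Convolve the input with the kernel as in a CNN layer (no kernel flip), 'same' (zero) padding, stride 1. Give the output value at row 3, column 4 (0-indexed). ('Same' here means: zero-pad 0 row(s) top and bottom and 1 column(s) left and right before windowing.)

2.9

The receptive field on the zero-padded input at this output position is [1.8 1.1 0]. Elementwise product with the kernel and sum: 1.8·1 + 1.1·1 + 0·-1.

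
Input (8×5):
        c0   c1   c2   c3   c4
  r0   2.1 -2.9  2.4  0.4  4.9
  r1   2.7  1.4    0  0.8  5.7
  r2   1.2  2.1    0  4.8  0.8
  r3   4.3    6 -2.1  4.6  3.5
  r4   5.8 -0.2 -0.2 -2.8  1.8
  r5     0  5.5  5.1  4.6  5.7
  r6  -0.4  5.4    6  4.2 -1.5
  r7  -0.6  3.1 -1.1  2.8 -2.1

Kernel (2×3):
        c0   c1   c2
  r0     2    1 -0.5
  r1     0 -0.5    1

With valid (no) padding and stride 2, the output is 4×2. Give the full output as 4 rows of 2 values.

Output[0,0]: The receptive field on the input at this output position is [2.1 -2.9 2.4 / 2.7 1.4 0]. Elementwise product with the kernel and sum: 2.1·2 + -2.9·1 + 2.4·-0.5 + 1.4·-0.5 + 0·1.
Output[0,1]: The receptive field on the input at this output position is [2.4 0.4 4.9 / 0 0.8 5.7]. Elementwise product with the kernel and sum: 2.4·2 + 0.4·1 + 4.9·-0.5 + 0.8·-0.5 + 5.7·1.

-0.6 8.05
-0.6 5.6
13.85 -0.7
-1.05 13.45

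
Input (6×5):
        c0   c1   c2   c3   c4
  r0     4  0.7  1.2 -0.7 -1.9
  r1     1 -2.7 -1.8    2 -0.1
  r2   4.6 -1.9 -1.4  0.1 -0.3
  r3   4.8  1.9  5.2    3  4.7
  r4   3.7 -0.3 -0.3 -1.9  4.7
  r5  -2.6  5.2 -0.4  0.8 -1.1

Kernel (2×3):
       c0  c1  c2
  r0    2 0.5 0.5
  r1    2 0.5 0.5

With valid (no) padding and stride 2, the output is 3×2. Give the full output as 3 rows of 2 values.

8.7 -1.55
20.7 11.35
4.3 -0.15

Output[0,0]: The receptive field on the input at this output position is [4 0.7 1.2 / 1 -2.7 -1.8]. Elementwise product with the kernel and sum: 4·2 + 0.7·0.5 + 1.2·0.5 + 1·2 + -2.7·0.5 + -1.8·0.5.
Output[0,1]: The receptive field on the input at this output position is [1.2 -0.7 -1.9 / -1.8 2 -0.1]. Elementwise product with the kernel and sum: 1.2·2 + -0.7·0.5 + -1.9·0.5 + -1.8·2 + 2·0.5 + -0.1·0.5.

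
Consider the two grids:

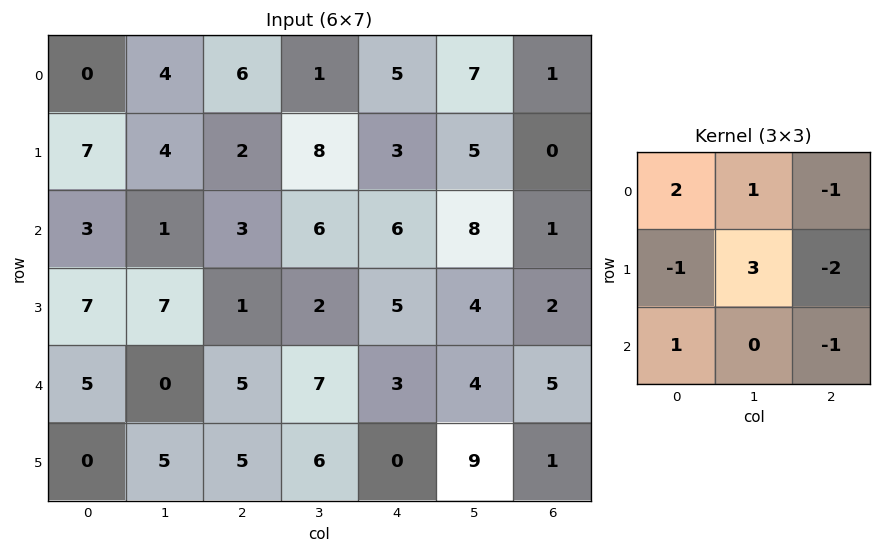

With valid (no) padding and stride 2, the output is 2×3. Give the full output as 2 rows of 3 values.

-1 21 33
16 3 20

Output[0,0]: The receptive field on the input at this output position is [0 4 6 / 7 4 2 / 3 1 3]. Elementwise product with the kernel and sum: 0·2 + 4·1 + 6·-1 + 7·-1 + 4·3 + 2·-2 + 3·1 + 3·-1.
Output[0,1]: The receptive field on the input at this output position is [6 1 5 / 2 8 3 / 3 6 6]. Elementwise product with the kernel and sum: 6·2 + 1·1 + 5·-1 + 2·-1 + 8·3 + 3·-2 + 3·1 + 6·-1.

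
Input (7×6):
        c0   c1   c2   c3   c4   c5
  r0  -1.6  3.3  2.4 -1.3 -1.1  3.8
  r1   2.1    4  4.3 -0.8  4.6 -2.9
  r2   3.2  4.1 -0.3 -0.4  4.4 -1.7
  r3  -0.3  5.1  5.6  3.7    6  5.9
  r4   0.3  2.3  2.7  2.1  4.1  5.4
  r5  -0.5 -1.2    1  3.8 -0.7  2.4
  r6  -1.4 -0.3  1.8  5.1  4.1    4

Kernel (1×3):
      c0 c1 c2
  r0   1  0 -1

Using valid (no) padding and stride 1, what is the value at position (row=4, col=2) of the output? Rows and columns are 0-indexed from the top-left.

The receptive field on the input at this output position is [2.7 2.1 4.1]. Elementwise product with the kernel and sum: 2.7·1 + 4.1·-1.

-1.4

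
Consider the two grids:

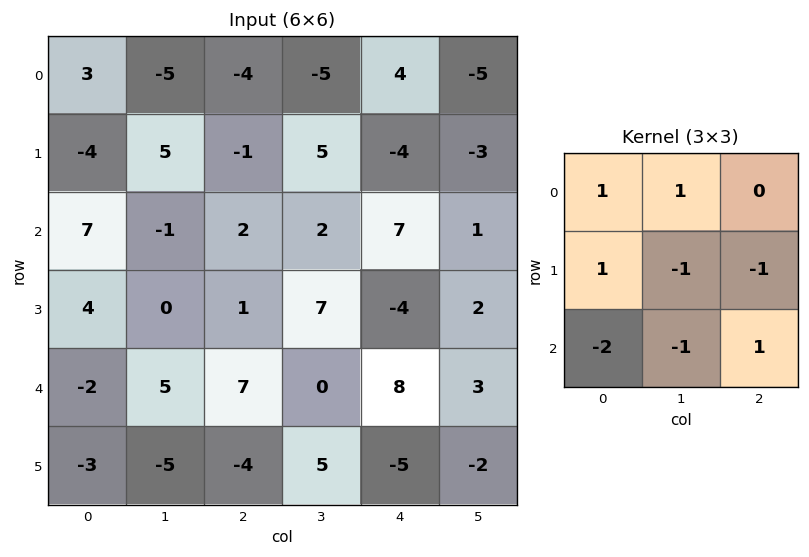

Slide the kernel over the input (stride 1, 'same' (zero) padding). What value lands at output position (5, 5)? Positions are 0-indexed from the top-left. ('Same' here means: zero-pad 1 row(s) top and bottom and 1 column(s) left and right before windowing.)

The receptive field on the zero-padded input at this output position is [8 3 0 / -5 -2 0 / 0 0 0]. Elementwise product with the kernel and sum: 8·1 + 3·1 + -5·1 + -2·-1 + 0·-1 + 0·-2 + 0·-1 + 0·1.

8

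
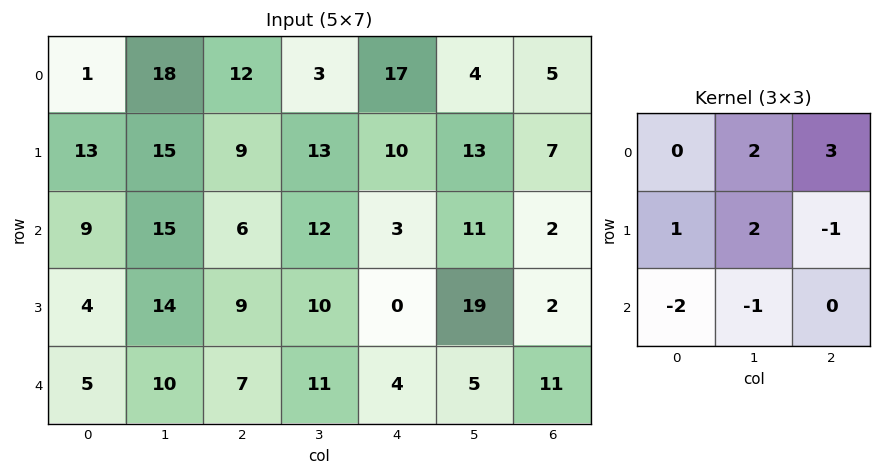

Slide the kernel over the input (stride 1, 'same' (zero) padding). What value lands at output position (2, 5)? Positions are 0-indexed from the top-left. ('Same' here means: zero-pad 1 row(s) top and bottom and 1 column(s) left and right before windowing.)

The receptive field on the zero-padded input at this output position is [10 13 7 / 3 11 2 / 0 19 2]. Elementwise product with the kernel and sum: 13·2 + 7·3 + 3·1 + 11·2 + 2·-1 + 0·-2 + 19·-1.

51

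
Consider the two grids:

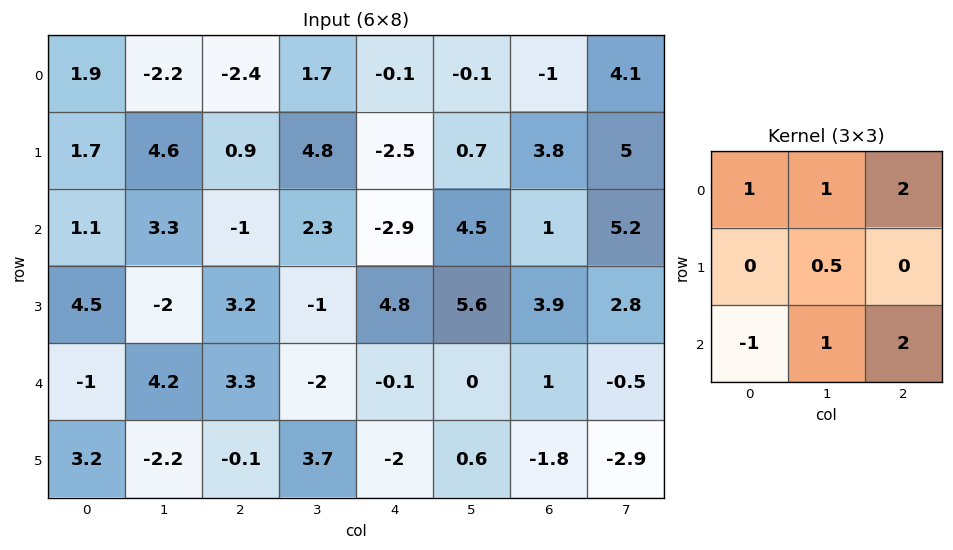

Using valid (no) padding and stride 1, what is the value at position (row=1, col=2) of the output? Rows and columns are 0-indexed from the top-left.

7.25

The receptive field on the input at this output position is [0.9 4.8 -2.5 / -1 2.3 -2.9 / 3.2 -1 4.8]. Elementwise product with the kernel and sum: 0.9·1 + 4.8·1 + -2.5·2 + 2.3·0.5 + 3.2·-1 + -1·1 + 4.8·2.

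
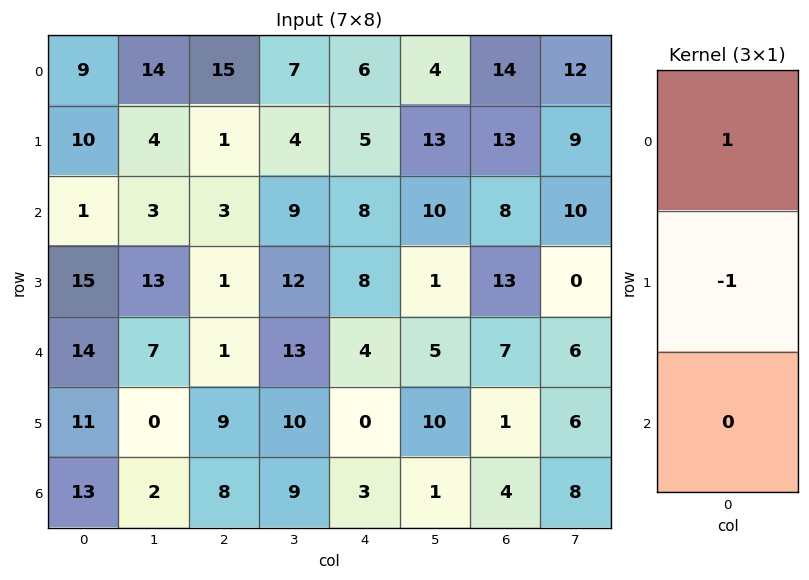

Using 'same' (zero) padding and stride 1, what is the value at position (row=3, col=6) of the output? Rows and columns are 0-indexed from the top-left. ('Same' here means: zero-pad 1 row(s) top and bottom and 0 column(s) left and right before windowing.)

The receptive field on the zero-padded input at this output position is [8 / 13 / 7]. Elementwise product with the kernel and sum: 8·1 + 13·-1.

-5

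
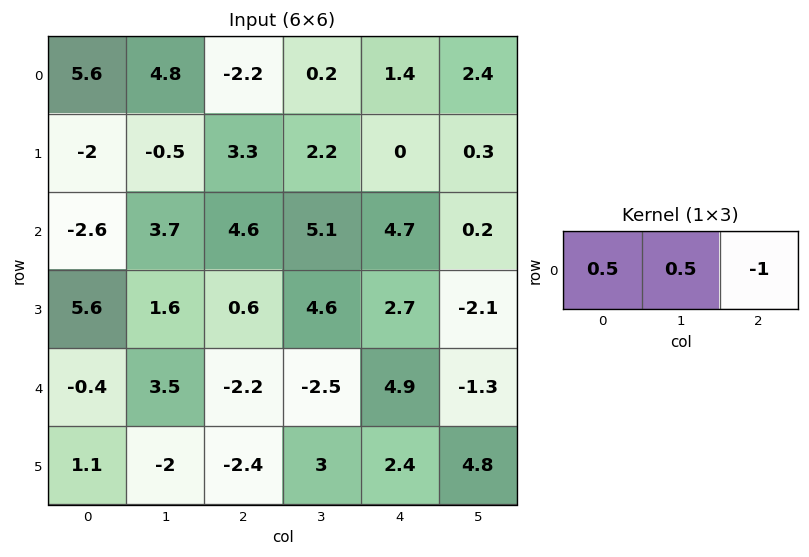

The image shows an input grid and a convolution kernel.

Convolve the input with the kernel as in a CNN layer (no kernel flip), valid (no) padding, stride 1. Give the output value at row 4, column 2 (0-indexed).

The receptive field on the input at this output position is [-2.2 -2.5 4.9]. Elementwise product with the kernel and sum: -2.2·0.5 + -2.5·0.5 + 4.9·-1.

-7.25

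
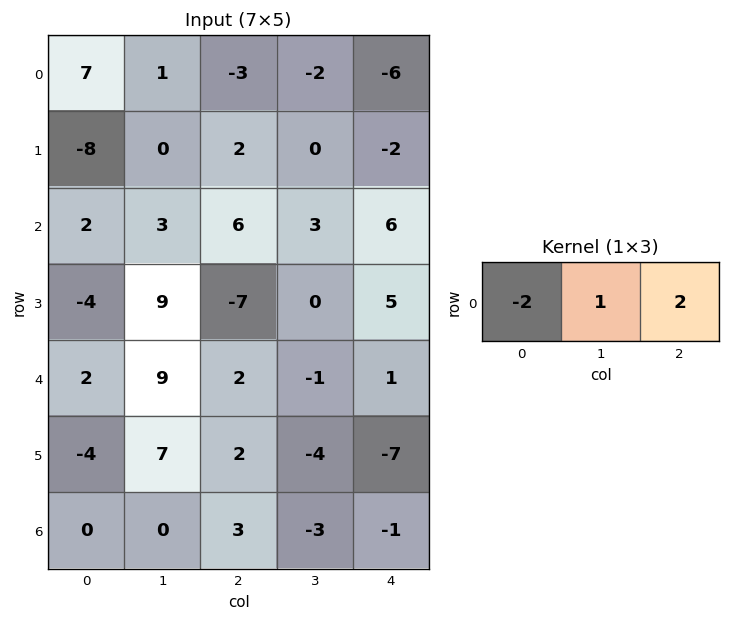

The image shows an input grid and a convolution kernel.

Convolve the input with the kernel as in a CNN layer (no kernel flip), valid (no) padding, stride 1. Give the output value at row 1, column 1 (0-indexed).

2

The receptive field on the input at this output position is [0 2 0]. Elementwise product with the kernel and sum: 0·-2 + 2·1 + 0·2.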